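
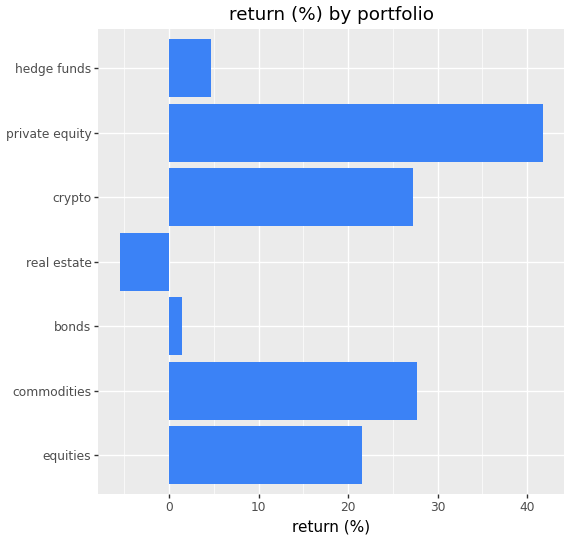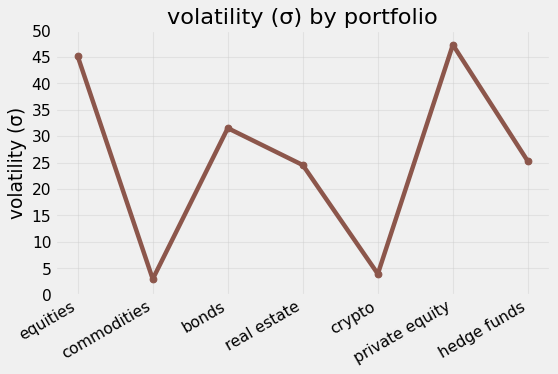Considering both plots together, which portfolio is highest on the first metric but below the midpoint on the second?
Chart 2 median volatility (σ) ≈ 25; below-median portfolios: commodities, real estate, crypto. Among those, commodities has the highest return (%) (≈ 30).

commodities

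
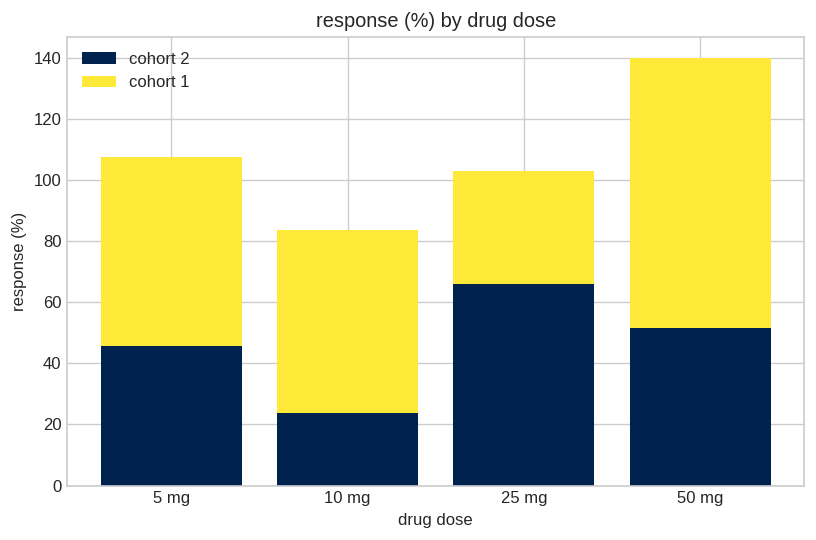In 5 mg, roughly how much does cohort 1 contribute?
≈ 60

cohort 1 top ≈ 100, bottom ≈ 40; segment ≈ 60.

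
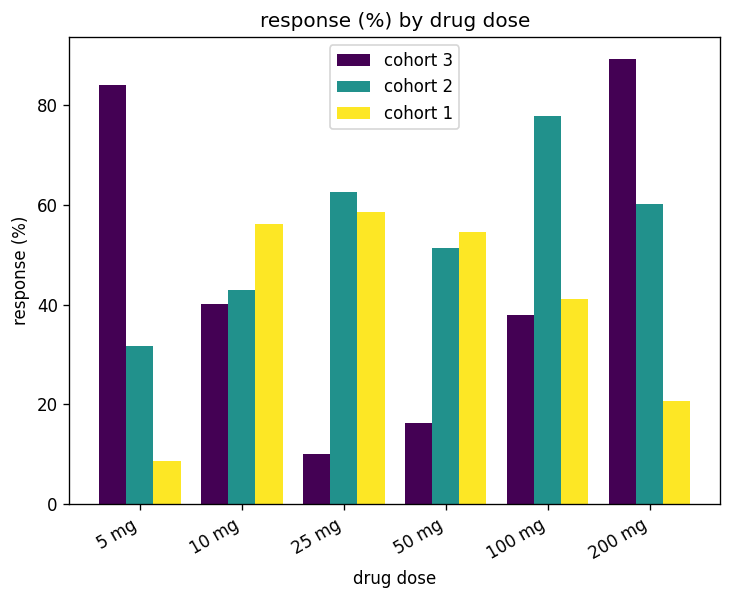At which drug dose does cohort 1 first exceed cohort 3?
10 mg

5 mg: cohort 1 ≈ 10 vs cohort 3 ≈ 80 (not yet); 10 mg: cohort 1 ≈ 60 vs cohort 3 ≈ 40 (first crossover).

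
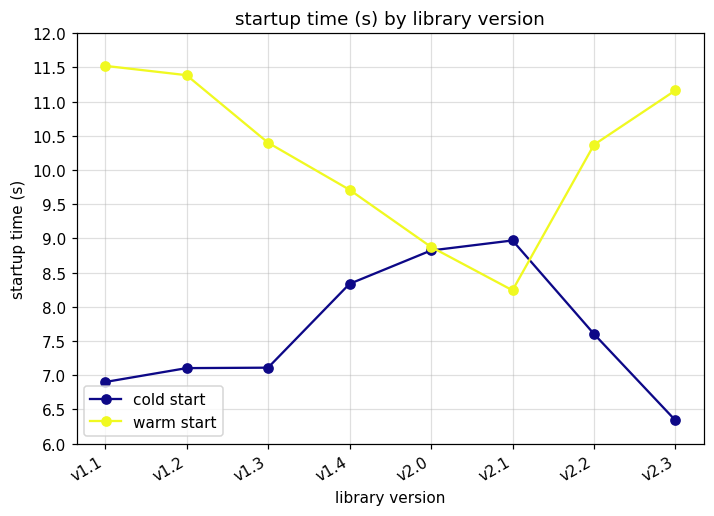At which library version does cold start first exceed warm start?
v2.1

v2.0: cold start ≈ 9.0 vs warm start ≈ 9.0 (not yet); v2.1: cold start ≈ 9.0 vs warm start ≈ 8.0 (first crossover).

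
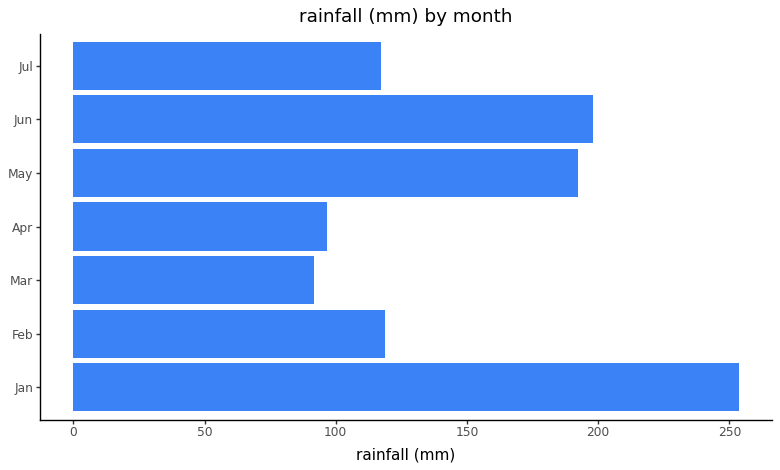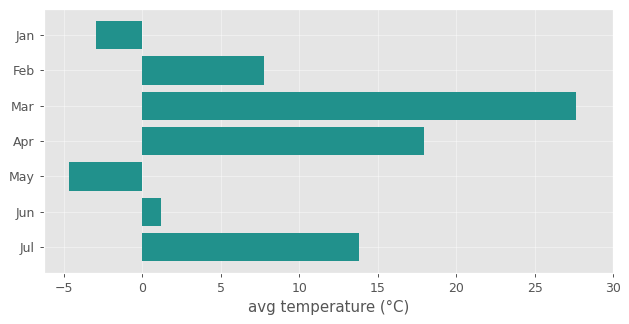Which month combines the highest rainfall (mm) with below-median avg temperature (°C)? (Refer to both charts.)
Jan

Chart 2 median avg temperature (°C) ≈ 10; below-median months: Jan, May, Jun. Among those, Jan has the highest rainfall (mm) (≈ 250).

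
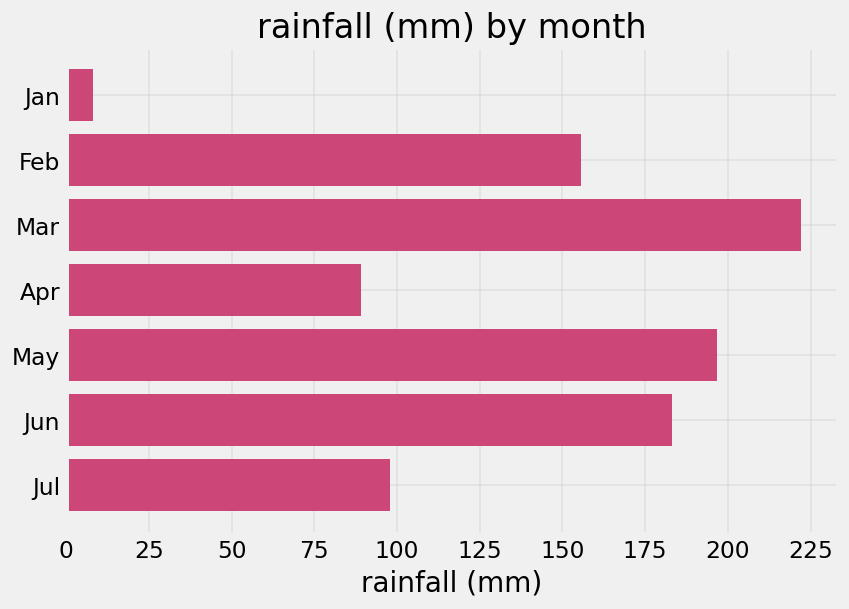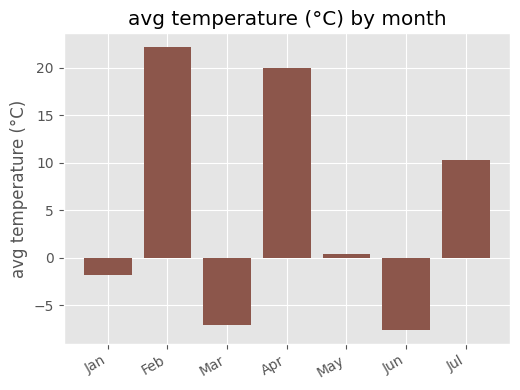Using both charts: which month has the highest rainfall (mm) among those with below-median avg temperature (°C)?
Chart 2 median avg temperature (°C) ≈ 0; below-median months: Jan, Mar, Jun. Among those, Mar has the highest rainfall (mm) (≈ 225).

Mar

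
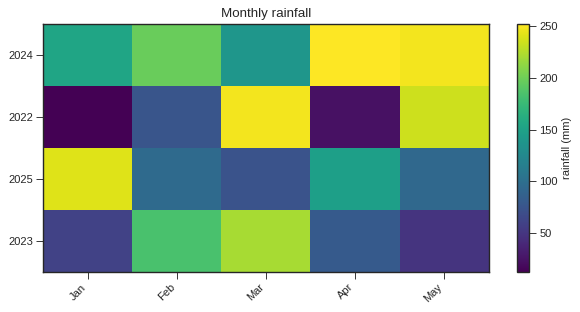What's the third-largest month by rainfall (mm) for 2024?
Feb

Top 4 for 2024: Apr ≈ 260, May ≈ 240, Feb ≈ 200, Jan ≈ 160.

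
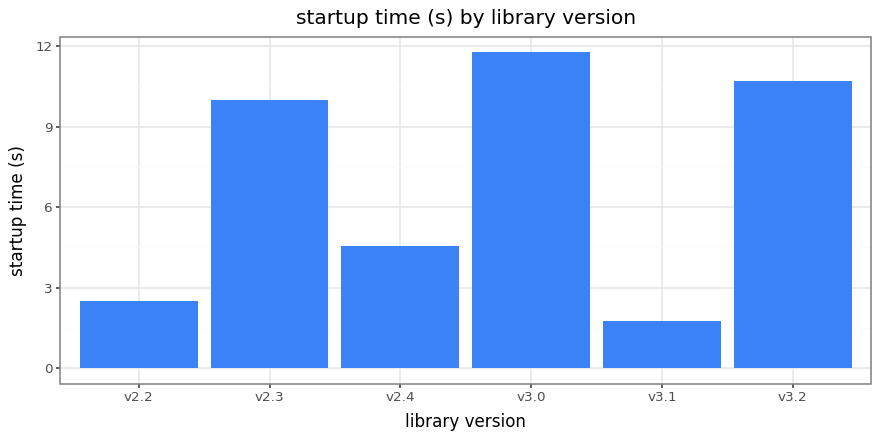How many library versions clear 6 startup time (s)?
Above 6: v2.3, v3.0, v3.2.

3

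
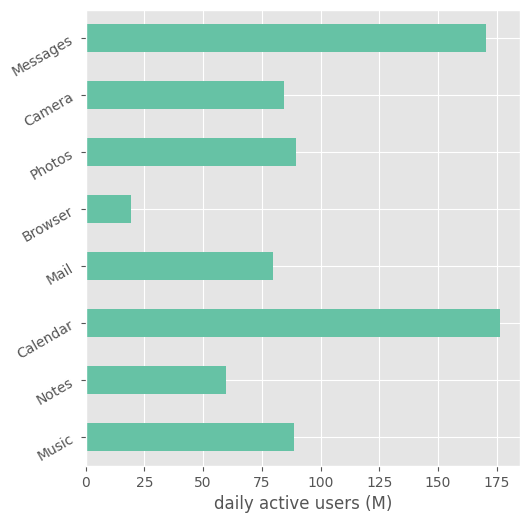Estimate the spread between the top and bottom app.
≈ 160

Max Calendar ≈ 180, min Browser ≈ 20; range ≈ 160.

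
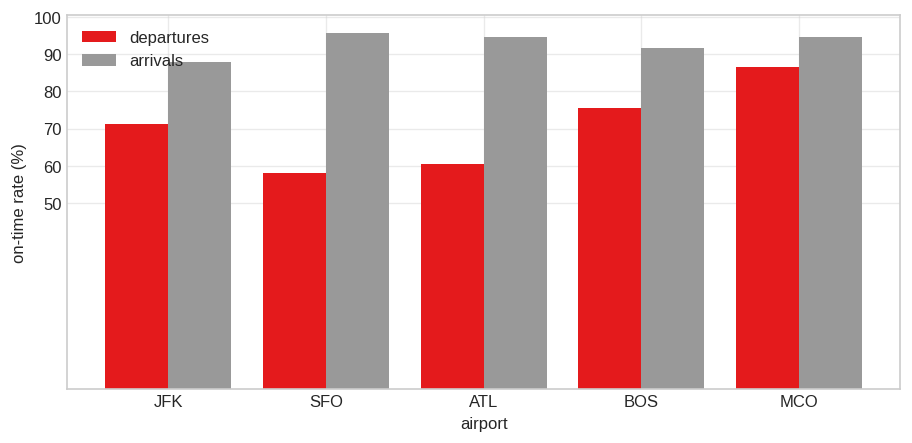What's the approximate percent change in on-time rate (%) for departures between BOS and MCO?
≈ +12.5%

BOS ≈ 80, MCO ≈ 90; (90 − 80) / 80 ≈ +12.5%.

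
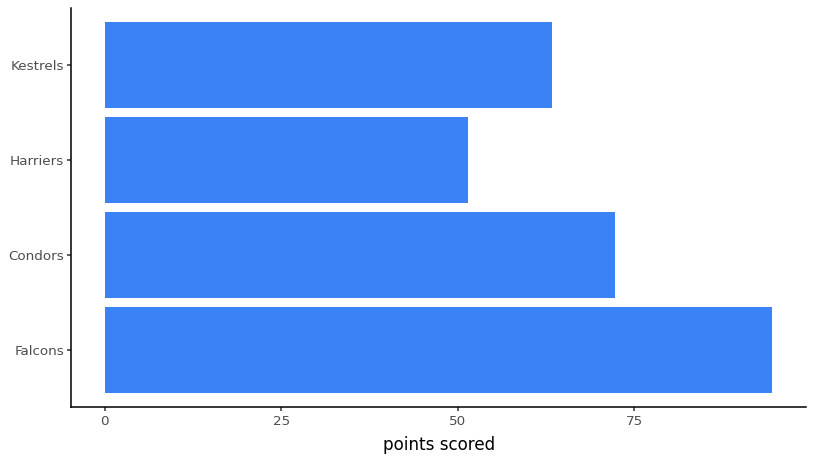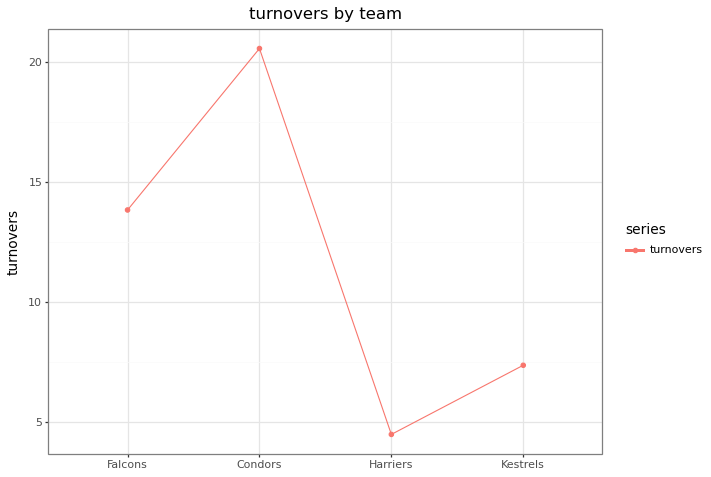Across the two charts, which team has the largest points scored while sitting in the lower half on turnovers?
Chart 2 median turnovers ≈ 10; below-median teams: Harriers, Kestrels. Among those, Kestrels has the highest points scored (≈ 60).

Kestrels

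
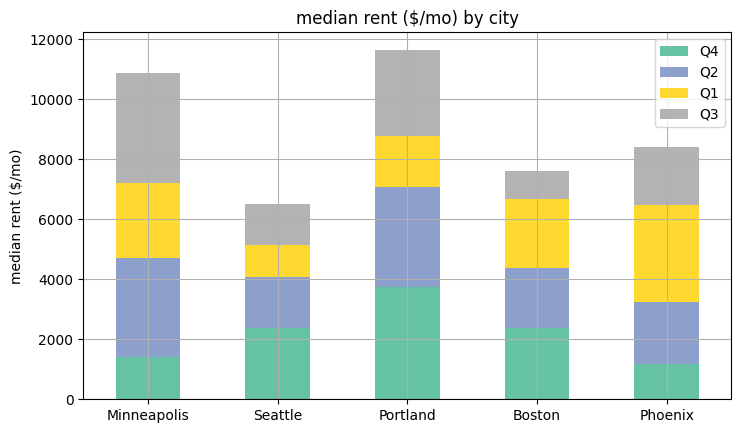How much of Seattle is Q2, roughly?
≈ 2000

Q2 top ≈ 4000, bottom ≈ 2000; segment ≈ 2000.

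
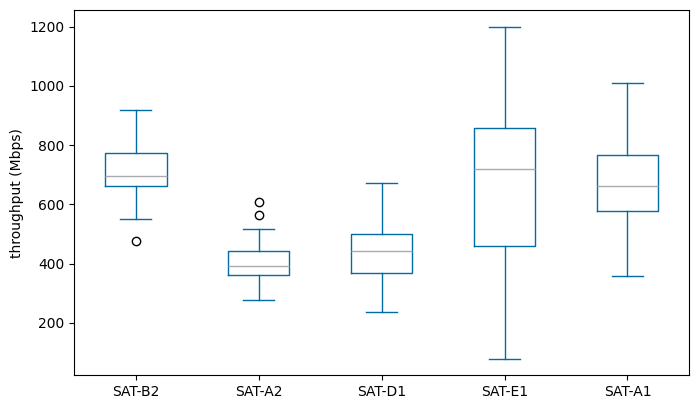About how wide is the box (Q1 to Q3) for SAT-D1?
≈ 150

Q3 ≈ 500, Q1 ≈ 350; IQR ≈ 150.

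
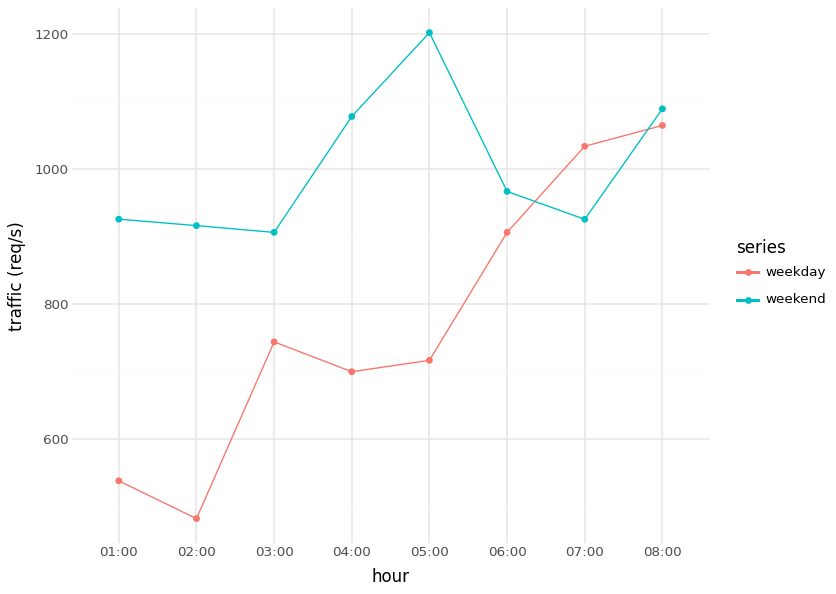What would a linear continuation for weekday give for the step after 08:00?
≈ 1200

Last three: 900, 1000, 1100 → slope ≈ 100/step → next ≈ 1200.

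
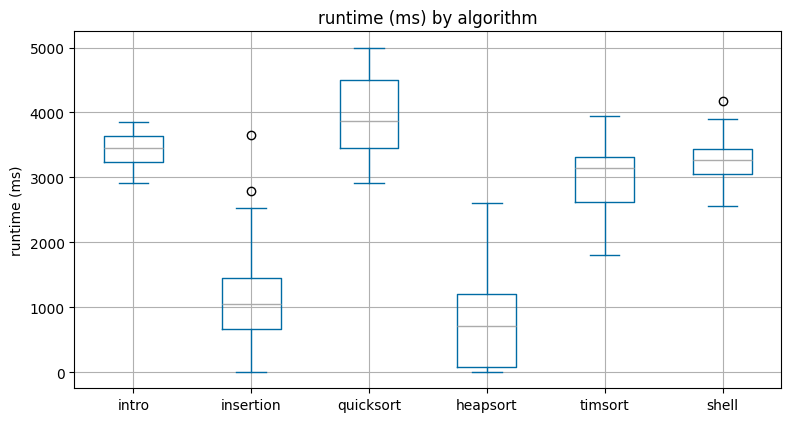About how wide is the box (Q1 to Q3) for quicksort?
Q3 ≈ 4500, Q1 ≈ 3500; IQR ≈ 1000.

≈ 1000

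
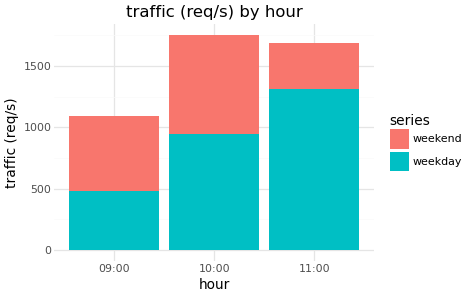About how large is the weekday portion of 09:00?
≈ 400

weekday top ≈ 400, bottom ≈ 0; segment ≈ 400.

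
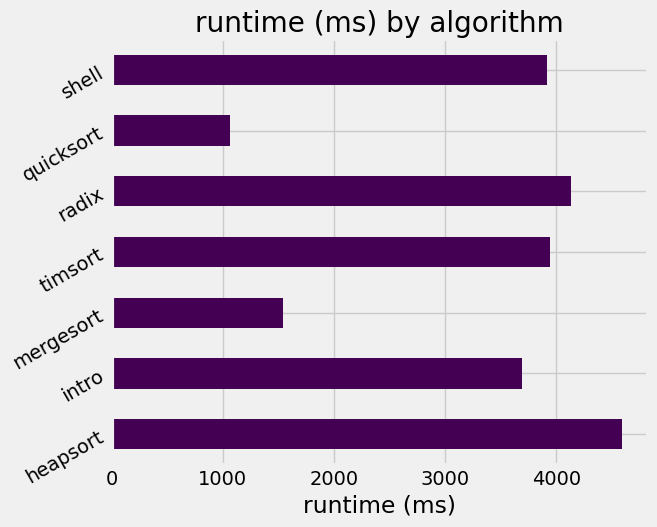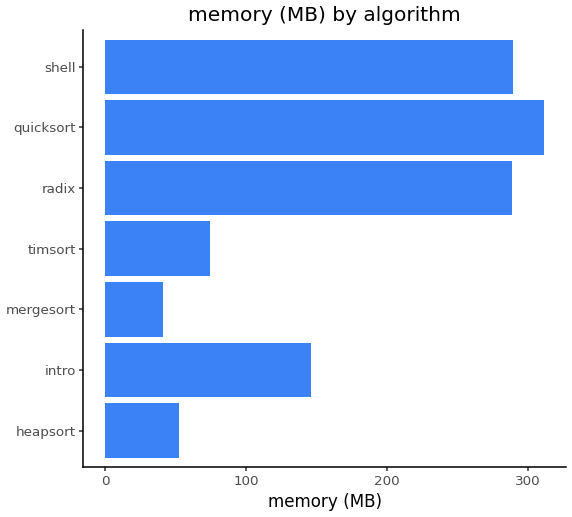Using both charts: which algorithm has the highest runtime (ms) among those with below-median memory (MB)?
Chart 2 median memory (MB) ≈ 150; below-median algorithms: heapsort, mergesort, timsort. Among those, heapsort has the highest runtime (ms) (≈ 4500).

heapsort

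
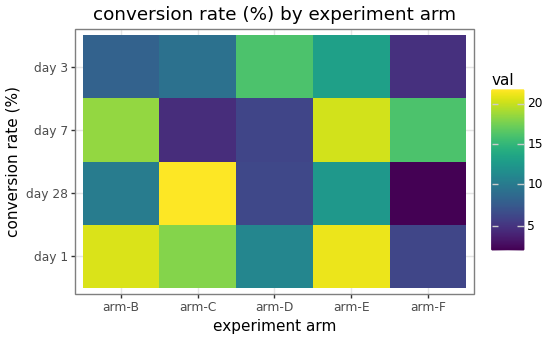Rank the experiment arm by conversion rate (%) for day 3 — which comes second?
arm-E

Top 3 for day 3: arm-D ≈ 16, arm-E ≈ 14, arm-C ≈ 10.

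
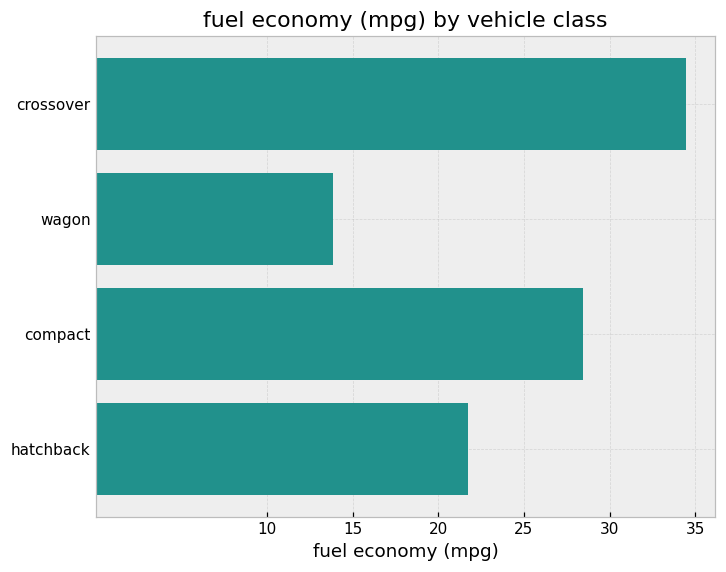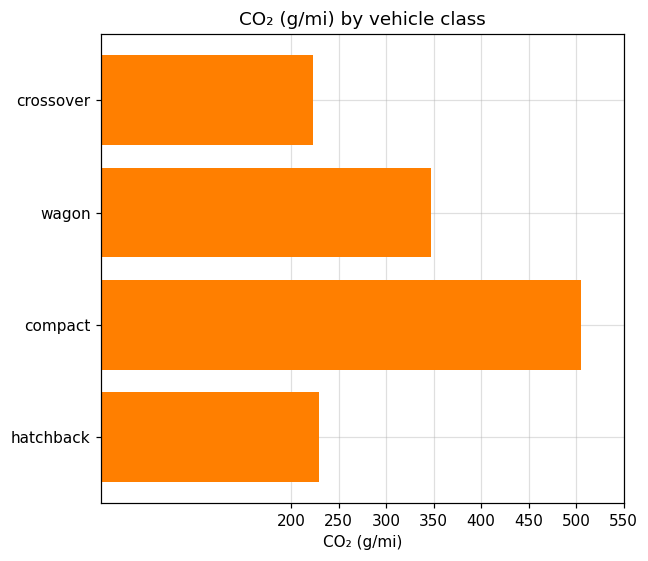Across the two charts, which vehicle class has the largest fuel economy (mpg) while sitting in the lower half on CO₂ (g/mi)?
crossover

Chart 2 median CO₂ (g/mi) ≈ 300; below-median vehicle classes: crossover, hatchback. Among those, crossover has the highest fuel economy (mpg) (≈ 35).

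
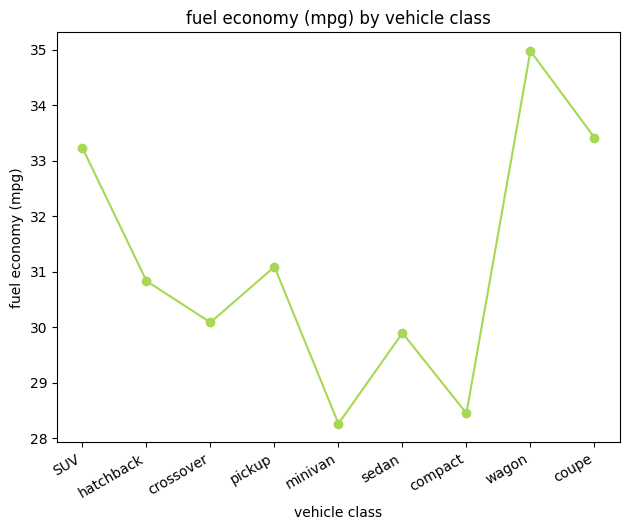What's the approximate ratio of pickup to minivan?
pickup ≈ 31, minivan ≈ 28; 31/28 ≈ 1.11.

≈ 1.11×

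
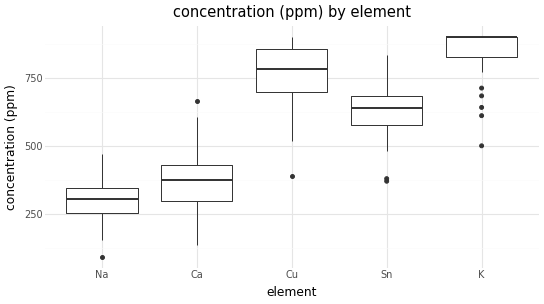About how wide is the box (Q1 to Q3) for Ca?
Q3 ≈ 450, Q1 ≈ 300; IQR ≈ 150.

≈ 150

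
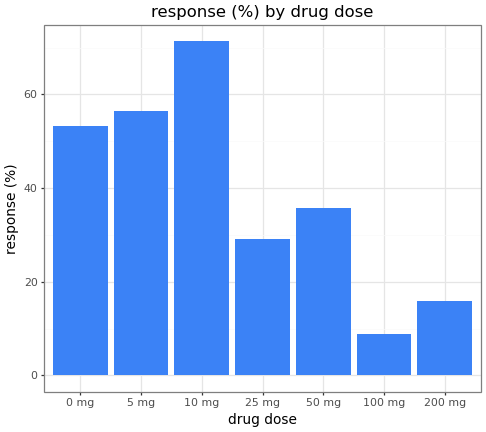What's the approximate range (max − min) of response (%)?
≈ 60

Max 10 mg ≈ 70, min 100 mg ≈ 10; range ≈ 60.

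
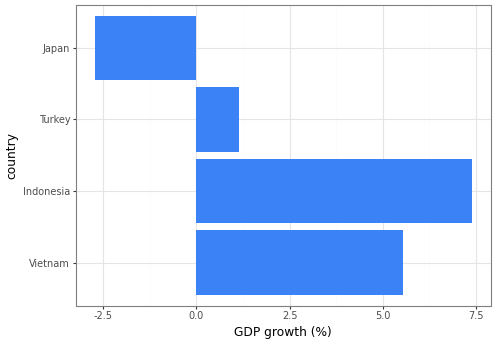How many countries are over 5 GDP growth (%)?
2

Above 5: Vietnam, Indonesia.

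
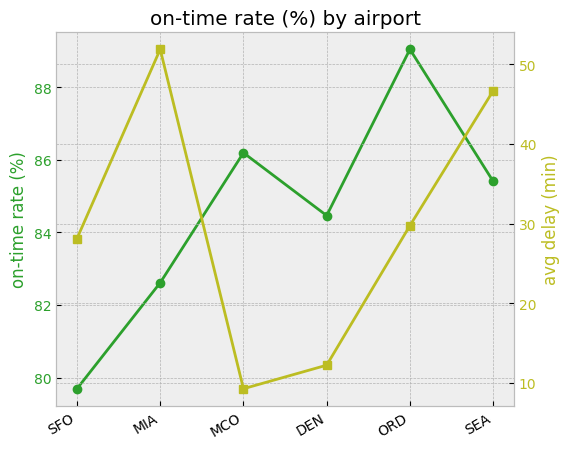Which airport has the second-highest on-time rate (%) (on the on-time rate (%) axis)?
Top 3 (on the on-time rate (%) axis): ORD ≈ 89, MCO ≈ 86, SEA ≈ 85.

MCO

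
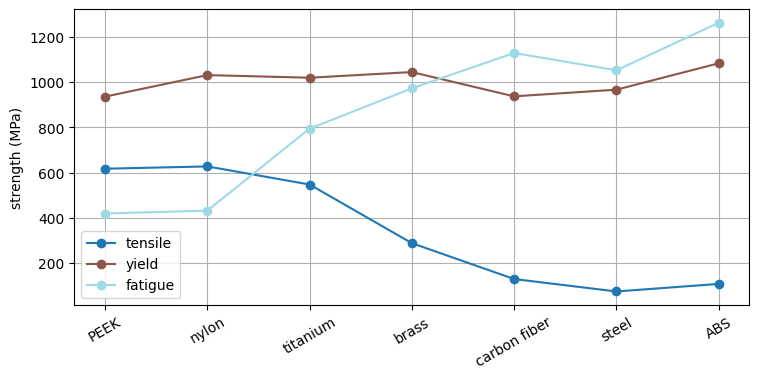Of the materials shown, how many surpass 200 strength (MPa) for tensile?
Above 200: PEEK, nylon, titanium, brass.

4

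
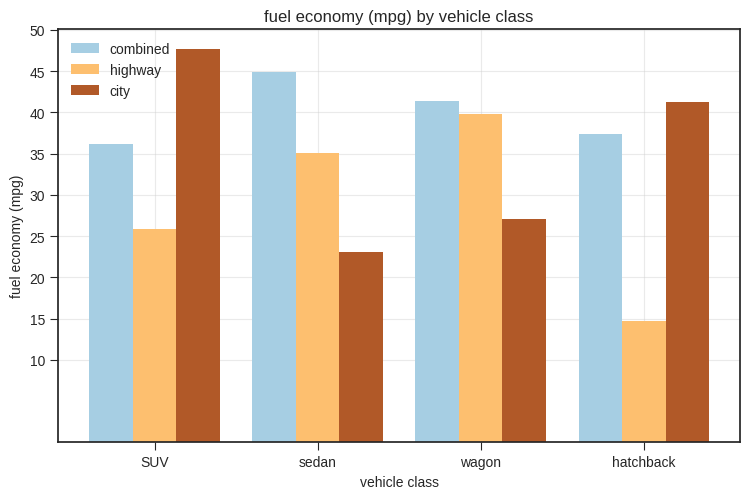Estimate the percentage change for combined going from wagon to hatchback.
≈ -12.5%

wagon ≈ 40, hatchback ≈ 35; (35 − 40) / 40 ≈ -12.5%.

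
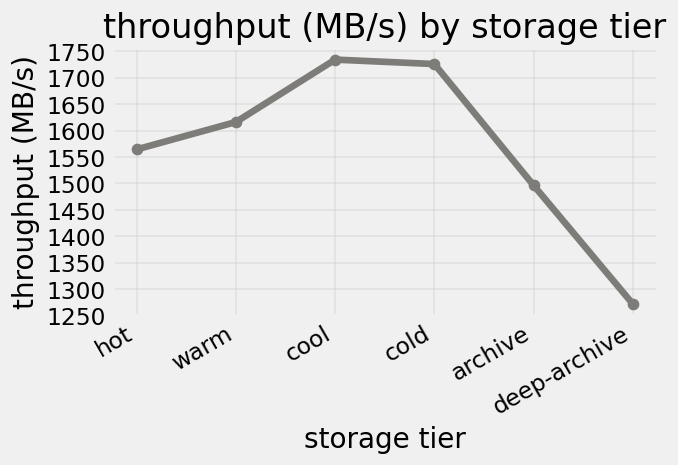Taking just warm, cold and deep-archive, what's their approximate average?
≈ 1533

(1600 + 1750 + 1250) / 3 ≈ 1533.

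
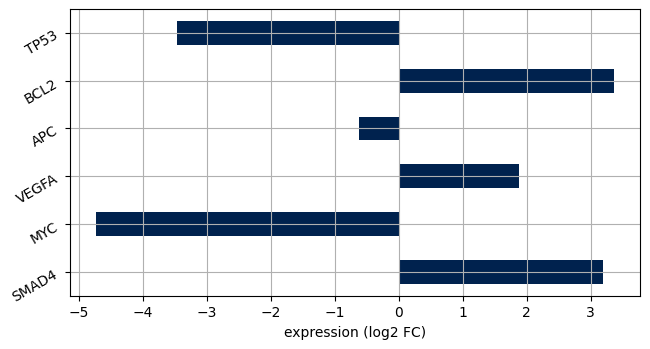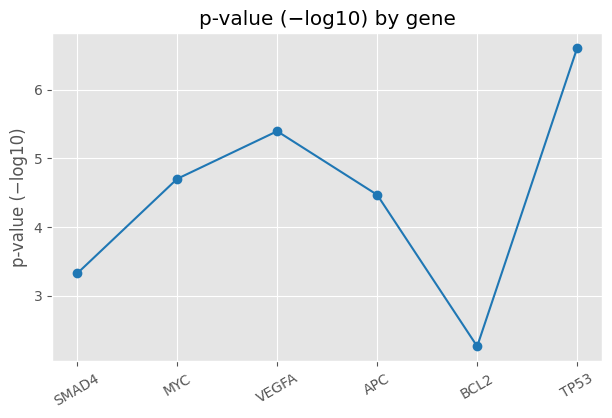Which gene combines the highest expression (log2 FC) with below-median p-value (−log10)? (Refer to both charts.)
Chart 2 median p-value (−log10) ≈ 5; below-median genes: SMAD4, APC, BCL2. Among those, BCL2 has the highest expression (log2 FC) (≈ 3.5).

BCL2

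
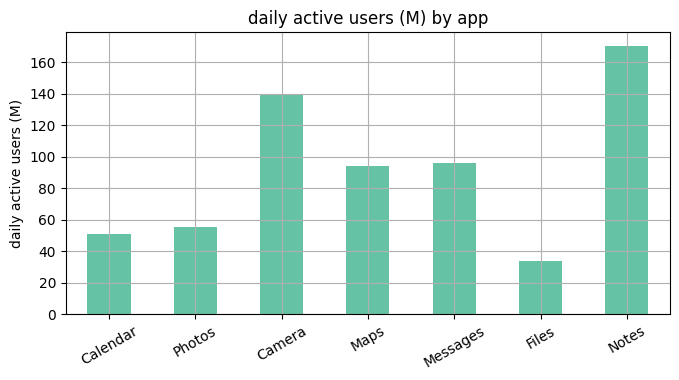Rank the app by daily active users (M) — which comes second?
Top 3: Notes ≈ 180, Camera ≈ 140, Messages ≈ 100.

Camera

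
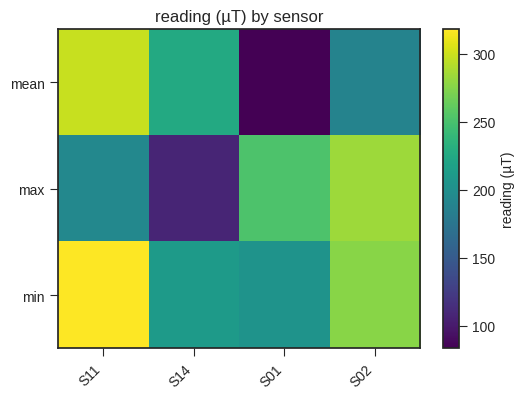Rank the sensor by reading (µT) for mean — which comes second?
Top 3 for mean: S11 ≈ 300, S14 ≈ 220, S02 ≈ 180.

S14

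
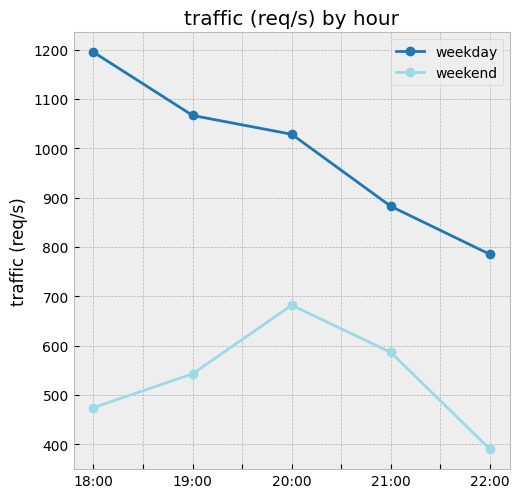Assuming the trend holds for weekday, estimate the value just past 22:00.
Last three: 1000, 900, 800 → slope ≈ -100/step → next ≈ 700.

≈ 700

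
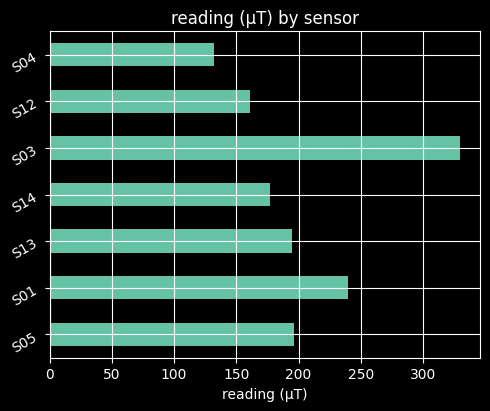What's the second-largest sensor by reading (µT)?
Top 3: S03 ≈ 350, S01 ≈ 250, S05 ≈ 200.

S01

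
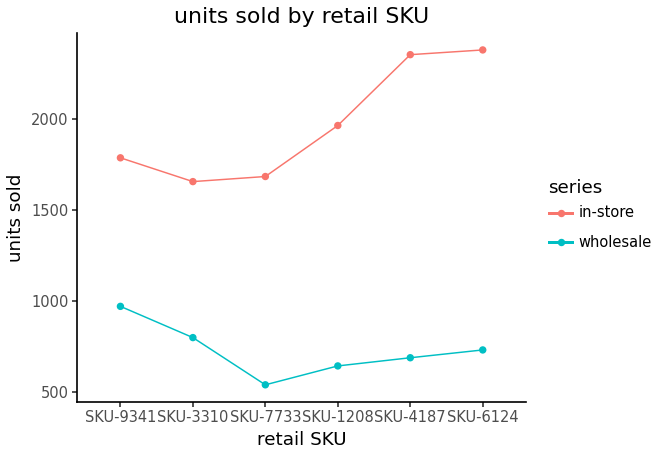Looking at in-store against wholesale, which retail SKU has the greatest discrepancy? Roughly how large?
SKU-4187, ≈ 1800

SKU-4187: in-store ≈ 2400, wholesale ≈ 600 → gap ≈ 1800. Next-largest (SKU-6124) is only ≈ 1600.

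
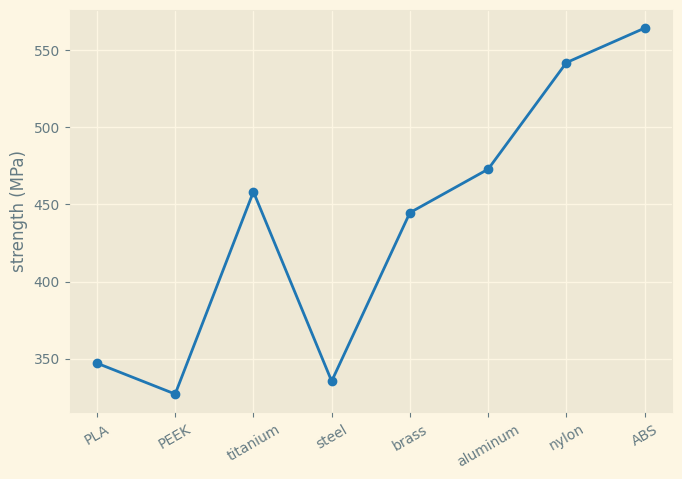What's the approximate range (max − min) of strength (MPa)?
Max ABS ≈ 560, min PEEK ≈ 320; range ≈ 240.

≈ 240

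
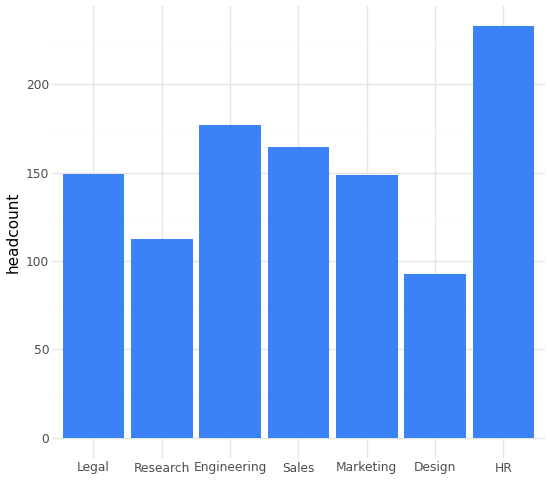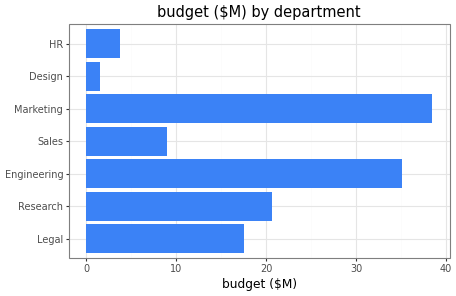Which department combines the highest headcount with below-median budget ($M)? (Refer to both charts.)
Chart 2 median budget ($M) ≈ 20; below-median departments: Sales, Design, HR. Among those, HR has the highest headcount (≈ 225).

HR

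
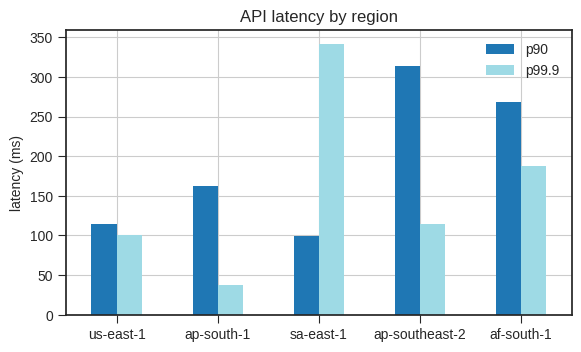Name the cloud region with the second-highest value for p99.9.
af-south-1

Top 3 for p99.9: sa-east-1 ≈ 350, af-south-1 ≈ 200, ap-southeast-2 ≈ 100.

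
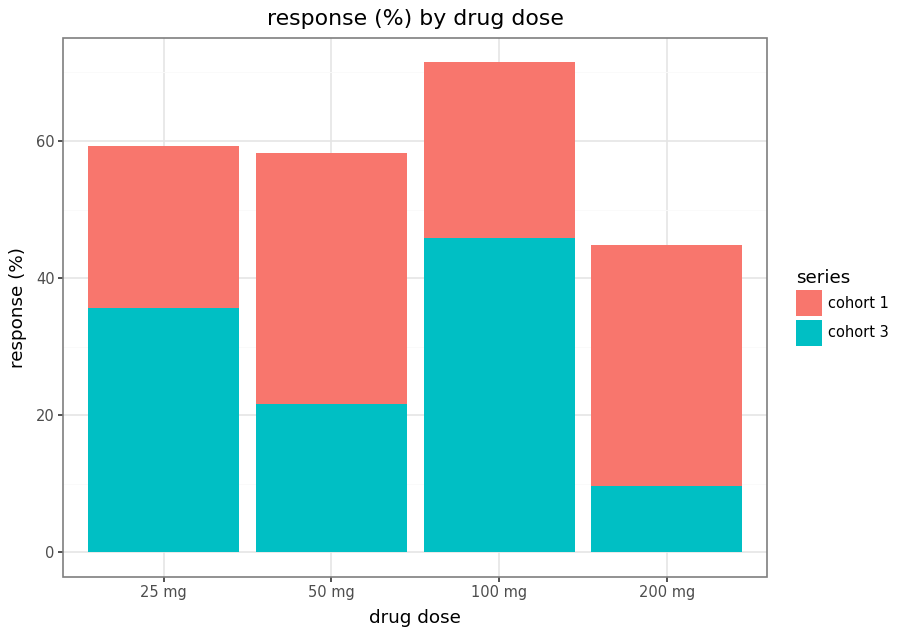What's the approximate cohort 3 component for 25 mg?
≈ 40

cohort 3 top ≈ 40, bottom ≈ 0; segment ≈ 40.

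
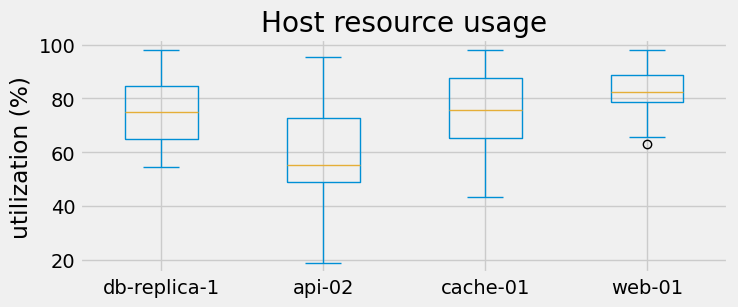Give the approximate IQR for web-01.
≈ 10

Q3 ≈ 88, Q1 ≈ 78; IQR ≈ 10.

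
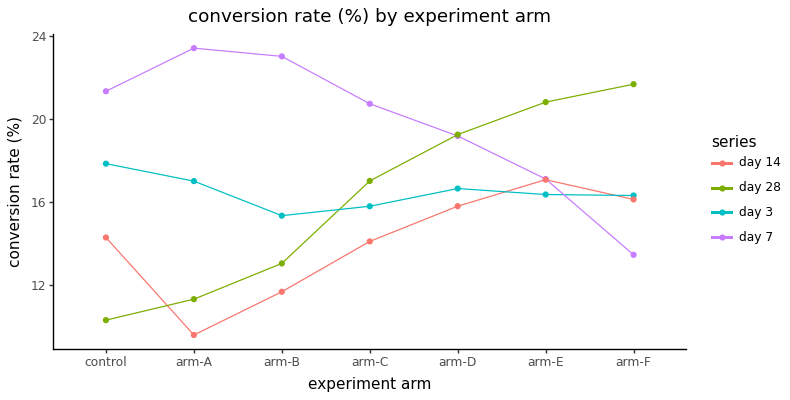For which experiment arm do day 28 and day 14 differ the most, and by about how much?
arm-F, ≈ 6 %

arm-F: day 28 ≈ 22, day 14 ≈ 16 → gap ≈ 6. Next-largest (control) is only ≈ 4.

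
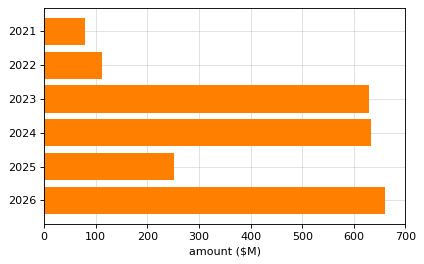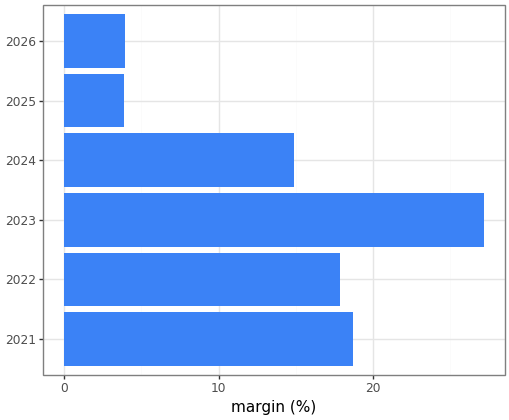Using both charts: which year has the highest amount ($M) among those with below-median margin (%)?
2026

Chart 2 median margin (%) ≈ 15; below-median years: 2024, 2025, 2026. Among those, 2026 has the highest amount ($M) (≈ 700).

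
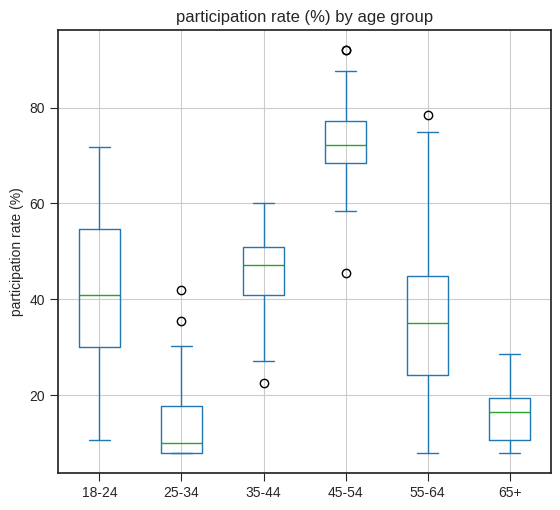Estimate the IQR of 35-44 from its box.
Q3 ≈ 50, Q1 ≈ 40; IQR ≈ 10.

≈ 10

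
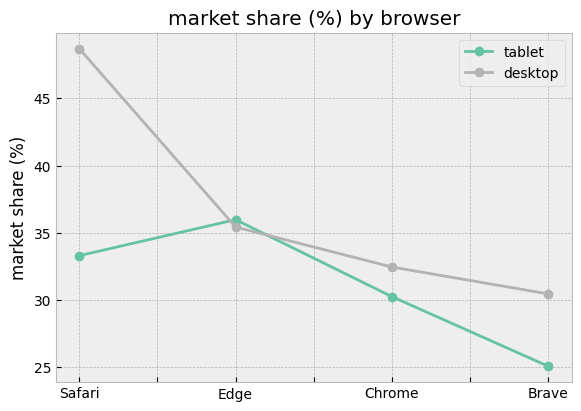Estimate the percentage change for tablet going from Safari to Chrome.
Safari ≈ 34, Chrome ≈ 30; (30 − 34) / 34 ≈ -11.8%.

≈ -11.8%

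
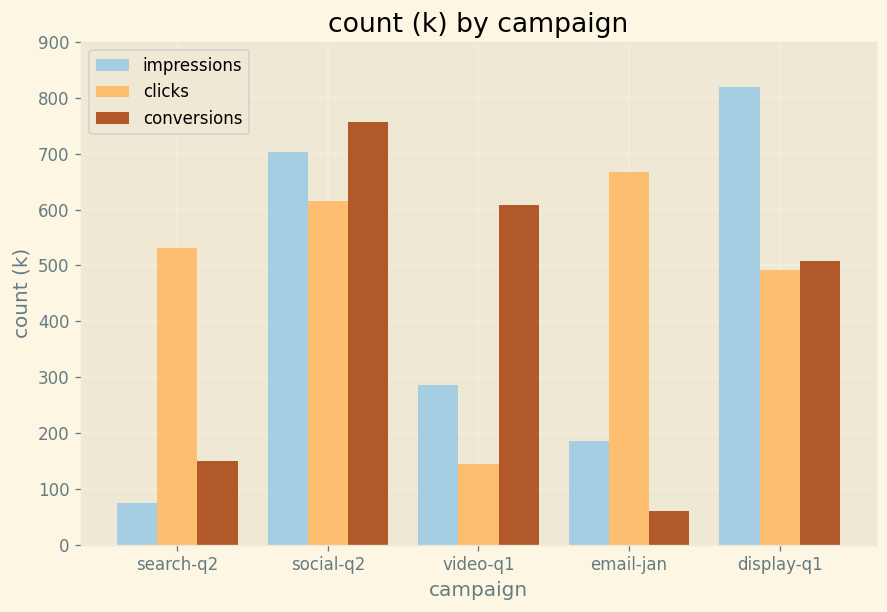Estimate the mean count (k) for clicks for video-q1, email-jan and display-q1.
≈ 433

(100 + 700 + 500) / 3 ≈ 433.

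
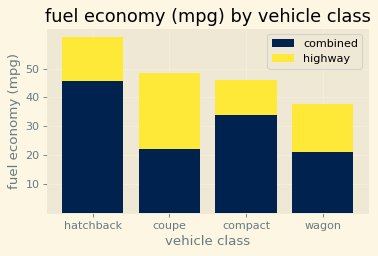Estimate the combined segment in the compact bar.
combined top ≈ 30, bottom ≈ 0; segment ≈ 30.

≈ 30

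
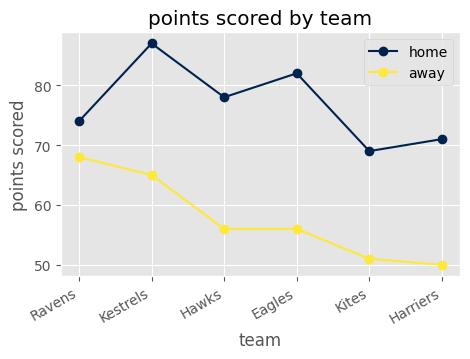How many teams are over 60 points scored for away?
2

Above 60: Ravens, Kestrels.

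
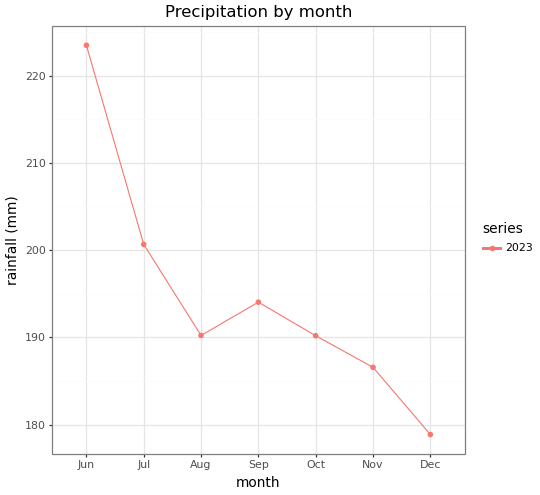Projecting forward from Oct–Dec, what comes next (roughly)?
Last three: 190, 185, 180 → slope ≈ -5/step → next ≈ 175.

≈ 175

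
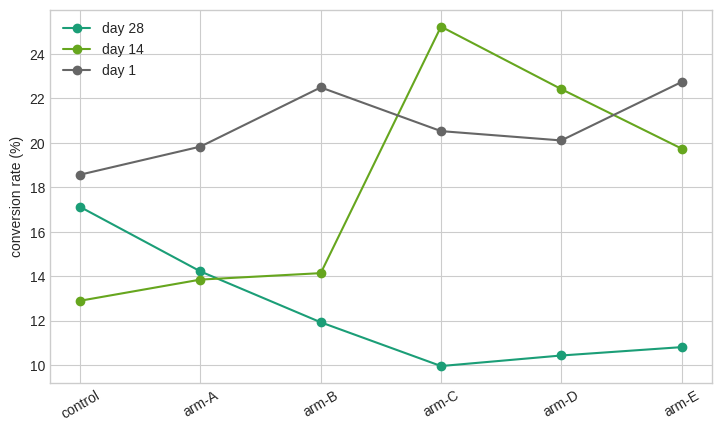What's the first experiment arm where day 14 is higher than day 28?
arm-B

arm-A: day 14 ≈ 14 vs day 28 ≈ 14 (not yet); arm-B: day 14 ≈ 14 vs day 28 ≈ 12 (first crossover).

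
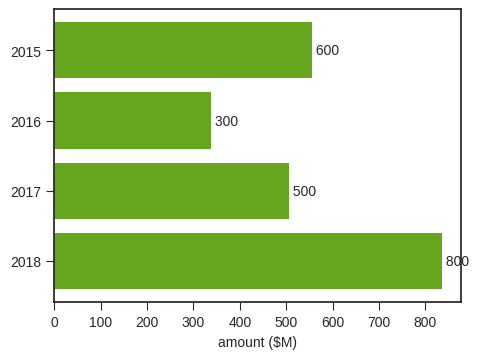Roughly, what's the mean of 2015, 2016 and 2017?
≈ 467

(600 + 300 + 500) / 3 ≈ 467.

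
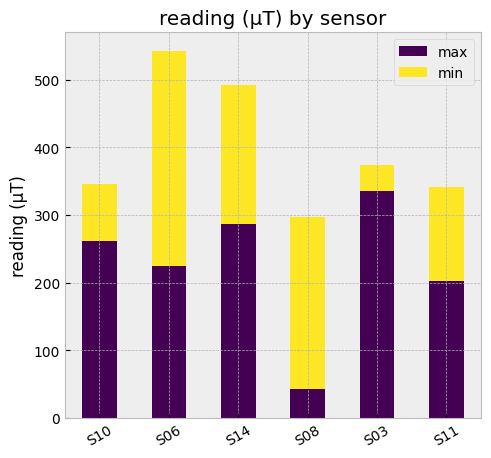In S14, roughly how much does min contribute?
min top ≈ 500, bottom ≈ 300; segment ≈ 200.

≈ 200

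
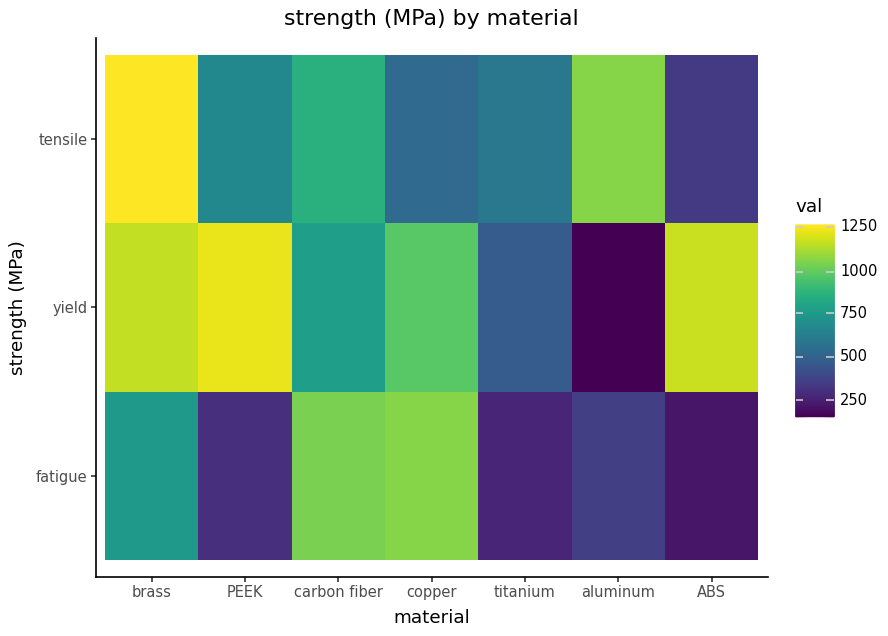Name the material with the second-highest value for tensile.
Top 3 for tensile: brass ≈ 1300, aluminum ≈ 1100, carbon fiber ≈ 900.

aluminum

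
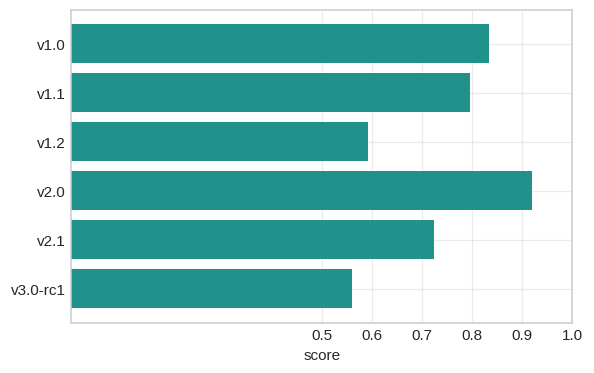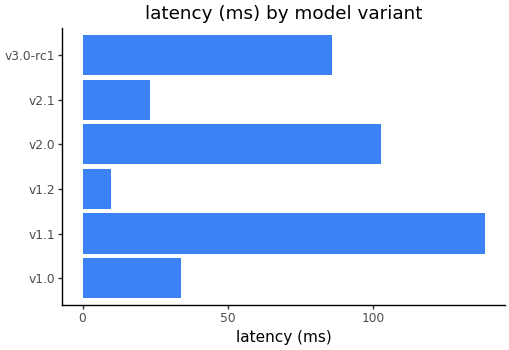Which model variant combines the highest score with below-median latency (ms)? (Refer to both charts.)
v1.0

Chart 2 median latency (ms) ≈ 60; below-median model variants: v1.0, v1.2, v2.1. Among those, v1.0 has the highest score (≈ 0.8).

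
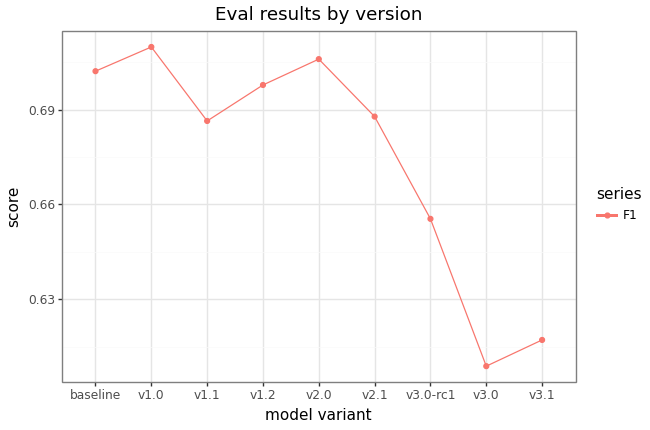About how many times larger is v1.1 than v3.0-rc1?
≈ 1.05×

v1.1 ≈ 0.69, v3.0-rc1 ≈ 0.66; 0.69/0.66 ≈ 1.05.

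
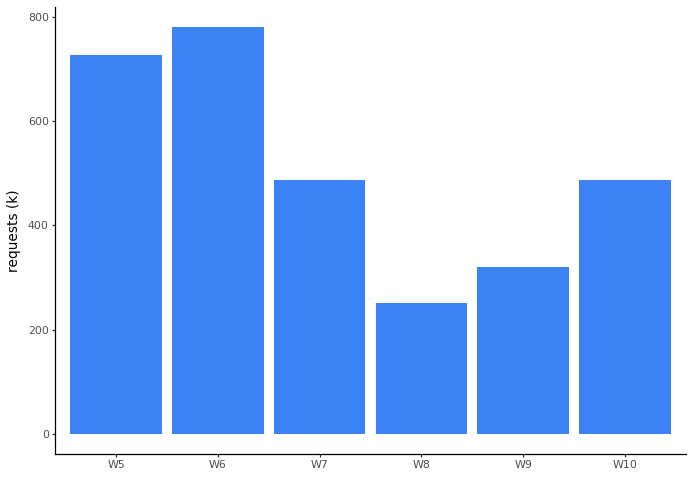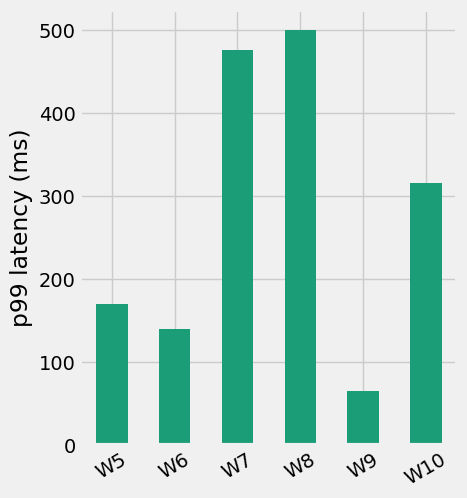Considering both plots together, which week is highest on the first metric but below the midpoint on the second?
Chart 2 median p99 latency (ms) ≈ 250; below-median weeks: W5, W6, W9. Among those, W6 has the highest requests (k) (≈ 800).

W6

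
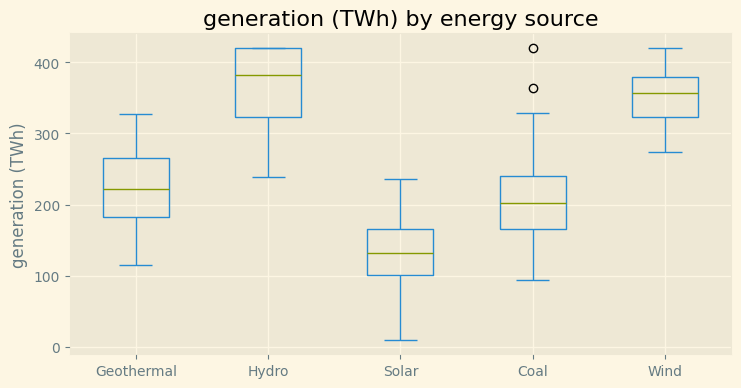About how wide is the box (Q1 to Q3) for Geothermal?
Q3 ≈ 260, Q1 ≈ 180; IQR ≈ 80.

≈ 80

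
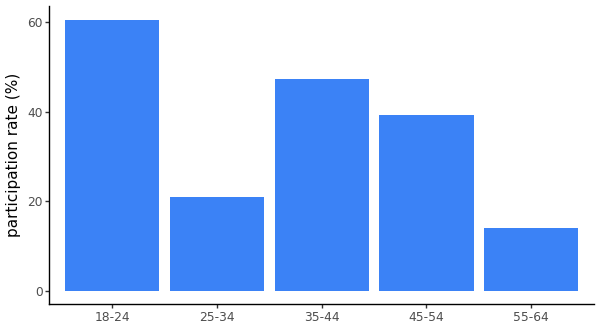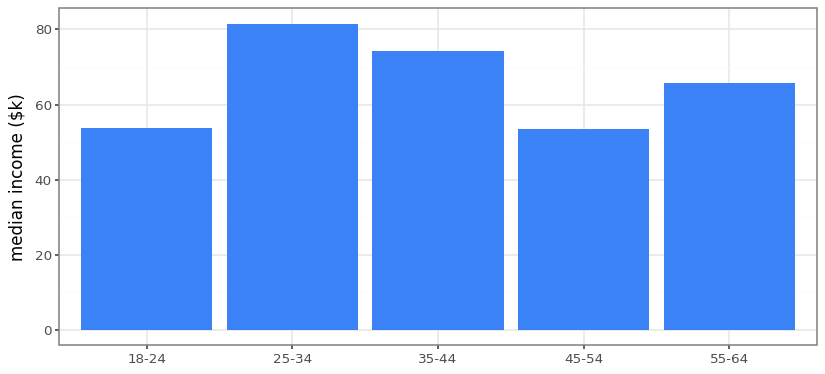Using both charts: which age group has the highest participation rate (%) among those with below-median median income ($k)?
18-24

Chart 2 median median income ($k) ≈ 70; below-median age groups: 18-24, 45-54. Among those, 18-24 has the highest participation rate (%) (≈ 60).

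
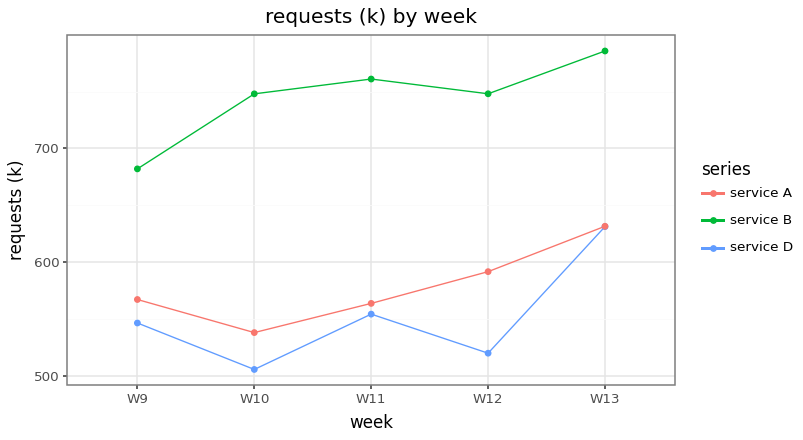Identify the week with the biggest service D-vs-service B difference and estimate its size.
W10: service D ≈ 500, service B ≈ 750 → gap ≈ 250. Next-largest (W12) is only ≈ 225.

W10, ≈ 250 k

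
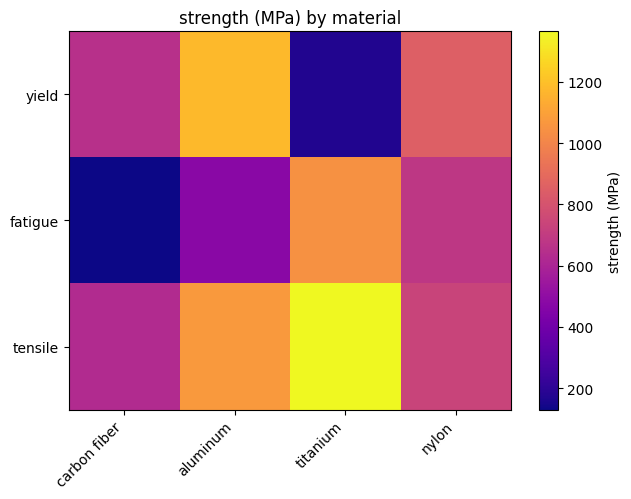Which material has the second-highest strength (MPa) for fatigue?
Top 3 for fatigue: titanium ≈ 1000, nylon ≈ 600, aluminum ≈ 400.

nylon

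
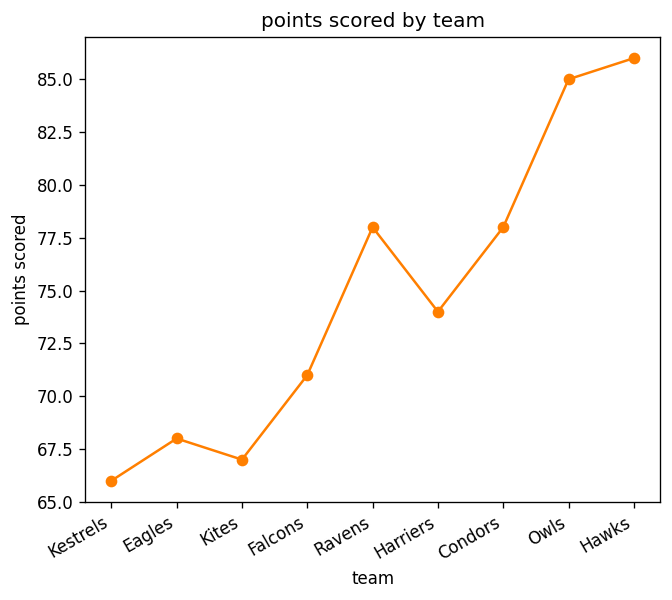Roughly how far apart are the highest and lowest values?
Max Hawks ≈ 86, min Kestrels ≈ 66; range ≈ 20.

≈ 20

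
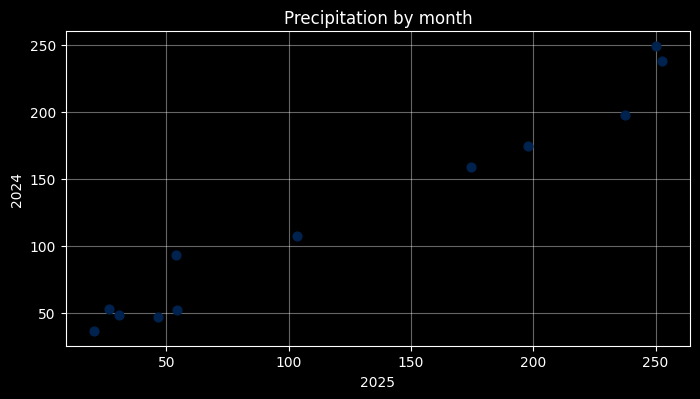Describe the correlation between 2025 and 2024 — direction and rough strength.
positive, strong

Points are positively correlated; strong (|r| ≈ 1.0).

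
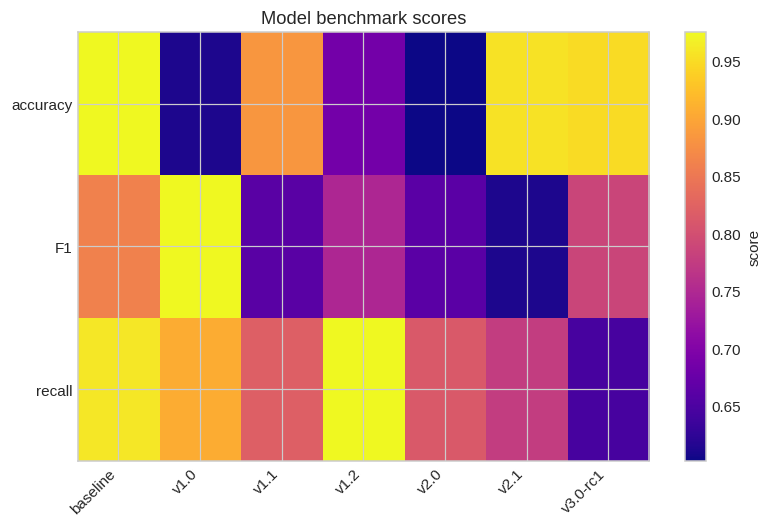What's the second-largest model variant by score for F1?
Top 3 for F1: v1.0 ≈ 0.95, baseline ≈ 0.85, v3.0-rc1 ≈ 0.80.

baseline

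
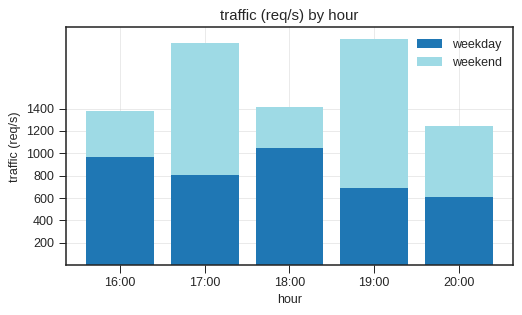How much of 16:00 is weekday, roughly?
weekday top ≈ 1000, bottom ≈ 0; segment ≈ 1000.

≈ 1000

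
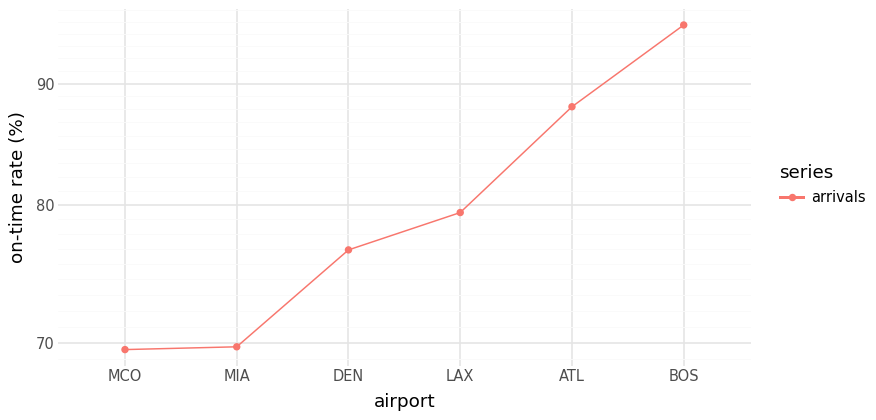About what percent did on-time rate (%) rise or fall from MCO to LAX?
MCO ≈ 70, LAX ≈ 80; (80 − 70) / 70 ≈ +14.3%.

≈ +14.3%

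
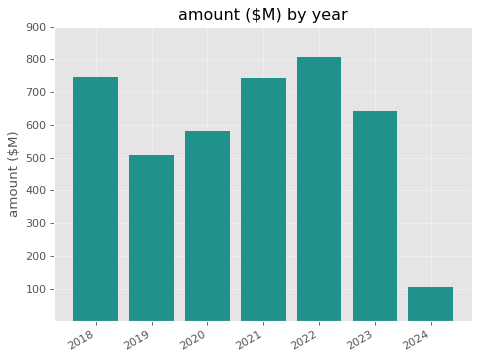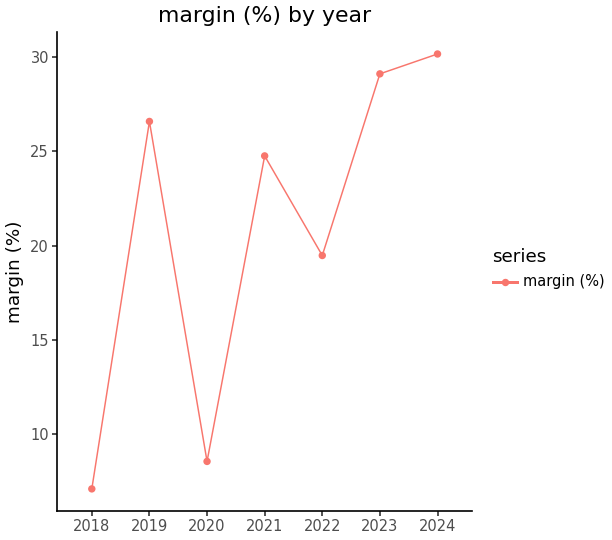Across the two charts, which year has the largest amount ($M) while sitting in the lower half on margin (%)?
Chart 2 median margin (%) ≈ 25; below-median years: 2018, 2020, 2022. Among those, 2022 has the highest amount ($M) (≈ 800).

2022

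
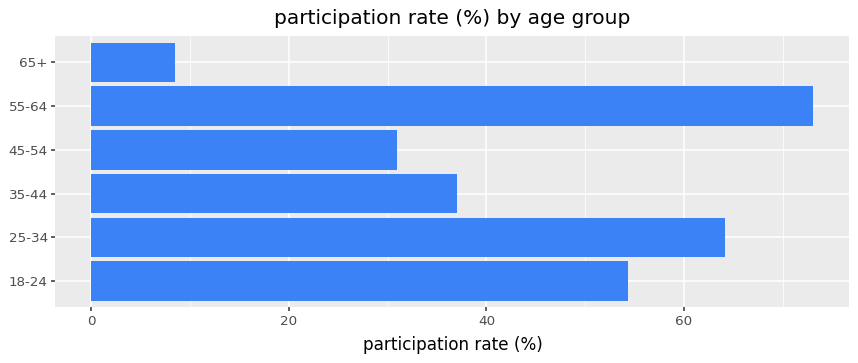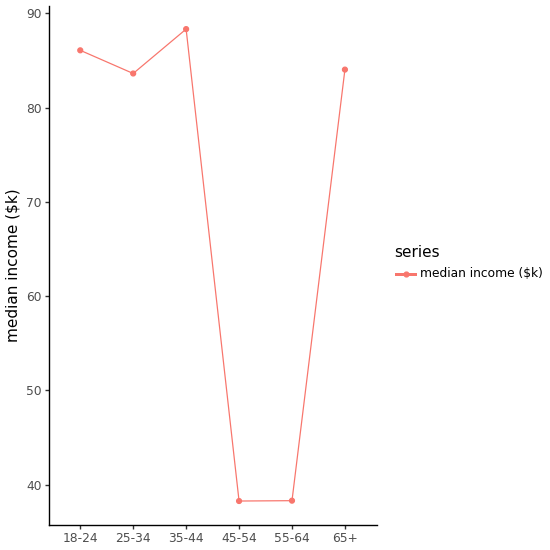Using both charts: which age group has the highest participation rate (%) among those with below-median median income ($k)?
55-64

Chart 2 median median income ($k) ≈ 80; below-median age groups: 25-34, 45-54, 55-64. Among those, 55-64 has the highest participation rate (%) (≈ 70).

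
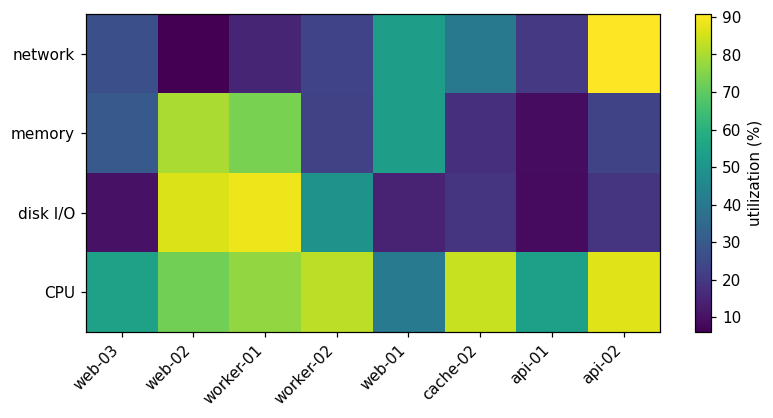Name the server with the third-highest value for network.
Top 4 for network: api-02 ≈ 90, web-01 ≈ 50, cache-02 ≈ 40, web-03 ≈ 30.

cache-02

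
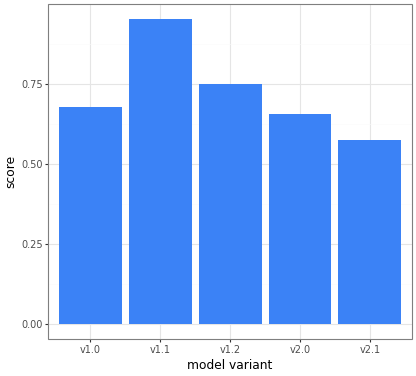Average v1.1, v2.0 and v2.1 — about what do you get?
≈ 0.77

(1.0 + 0.7 + 0.6) / 3 ≈ 0.77.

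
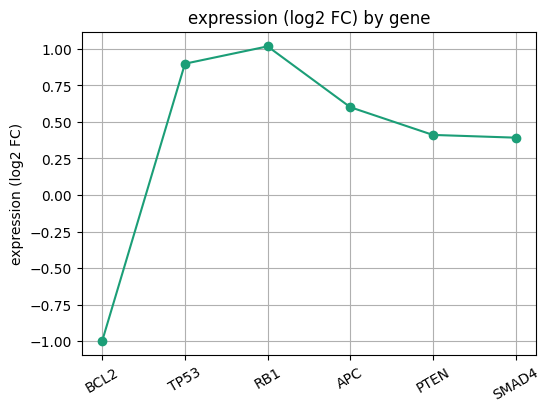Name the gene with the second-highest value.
TP53

Top 3: RB1 ≈ 1.0, TP53 ≈ 0.8, APC ≈ 0.6.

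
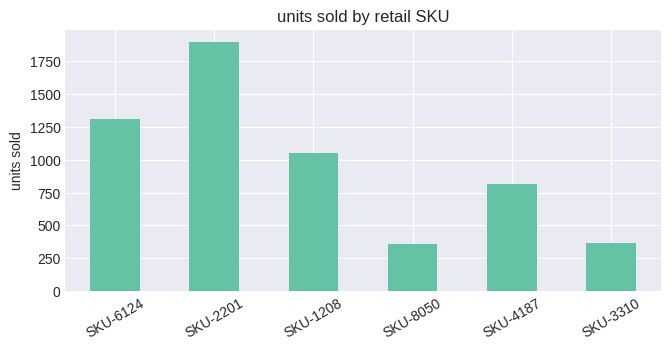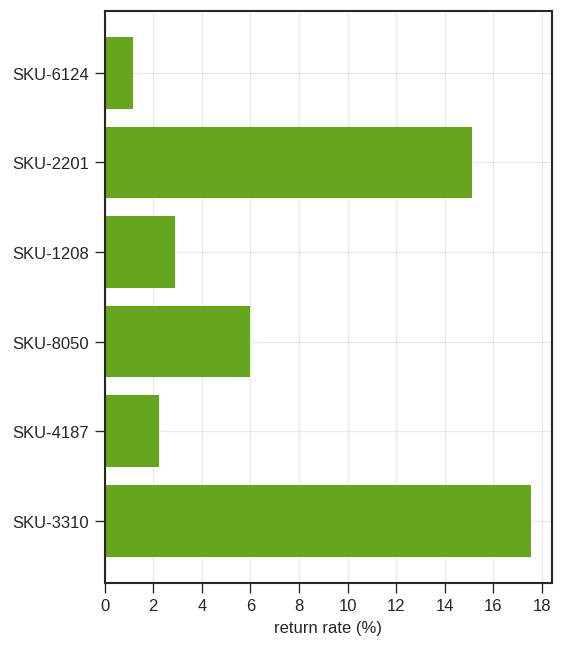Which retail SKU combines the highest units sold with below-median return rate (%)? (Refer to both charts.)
Chart 2 median return rate (%) ≈ 4; below-median retail SKUs: SKU-6124, SKU-1208, SKU-4187. Among those, SKU-6124 has the highest units sold (≈ 1400).

SKU-6124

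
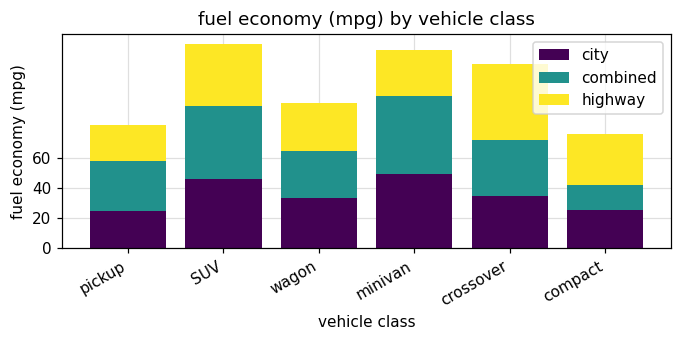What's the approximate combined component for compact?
combined top ≈ 40, bottom ≈ 20; segment ≈ 20.

≈ 20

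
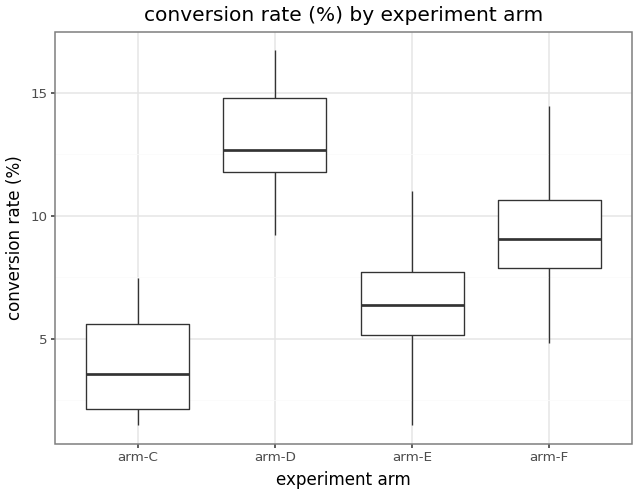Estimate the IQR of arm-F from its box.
Q3 ≈ 11, Q1 ≈ 8; IQR ≈ 3.

≈ 3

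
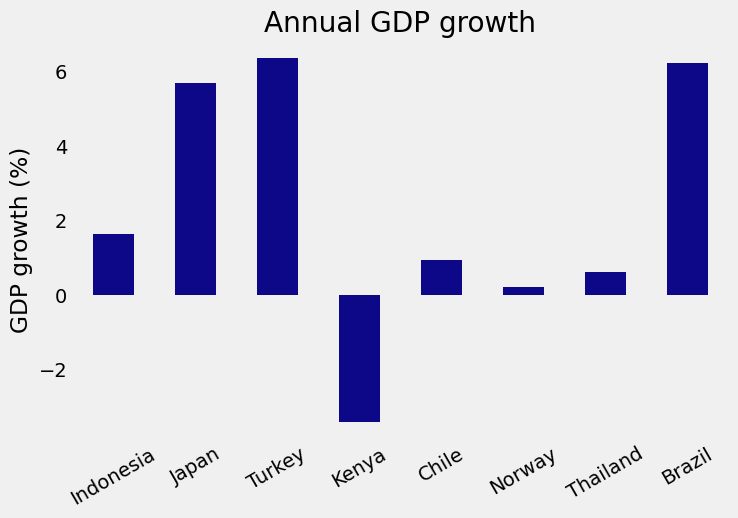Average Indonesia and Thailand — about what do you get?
(2 + 1) / 2 ≈ 2.

≈ 2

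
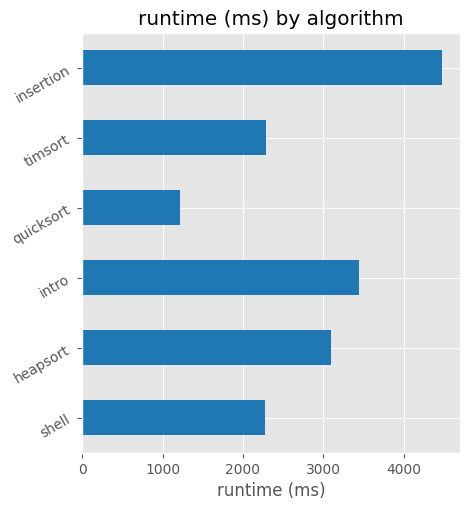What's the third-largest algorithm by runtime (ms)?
heapsort

Top 4: insertion ≈ 4500, intro ≈ 3500, heapsort ≈ 3000, timsort ≈ 2500.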